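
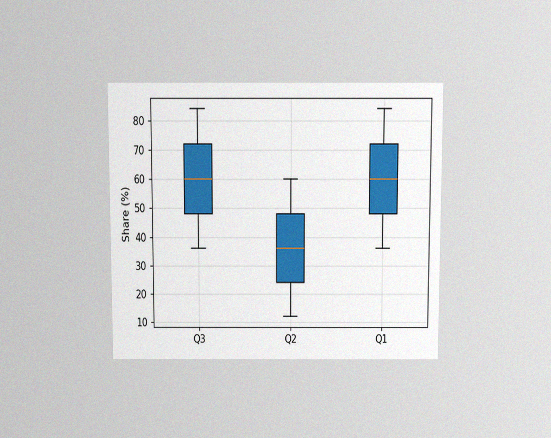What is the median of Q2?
36%

The chart is viewed slightly from above, with some photo noise. The median line in the Q2 box sits at 36%.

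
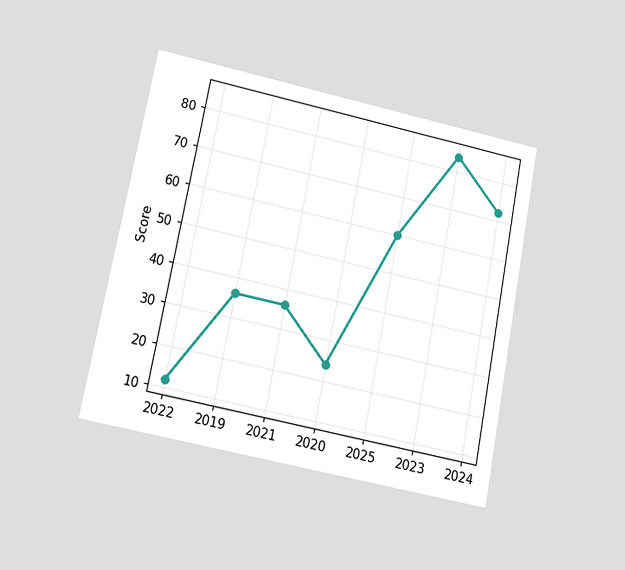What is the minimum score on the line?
12

The chart is tilted about 11° clockwise and viewed at a slight angle. The lowest point is at 2022, and reading across to the y-axis gives 12.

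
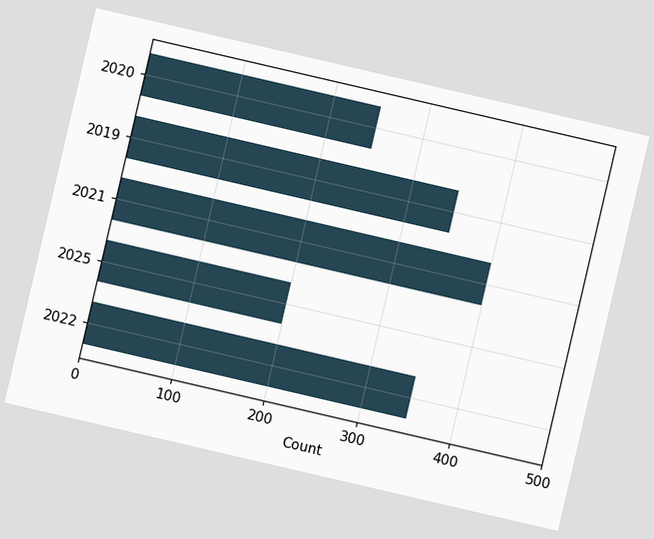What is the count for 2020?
250

The chart is tilted about 13° clockwise. Reading along the chart's x-axis, the 2020 bar reaches 250.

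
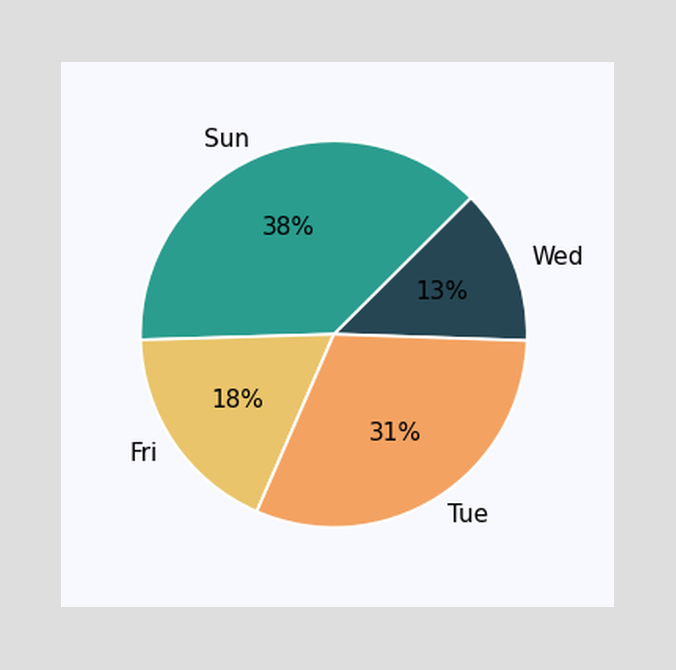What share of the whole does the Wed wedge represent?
The Wed slice takes up 13% of the pie.

13%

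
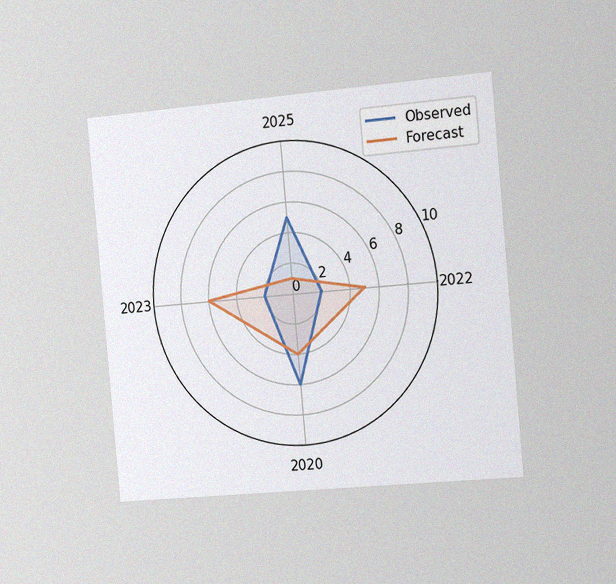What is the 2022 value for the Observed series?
The chart is tilted about 5° counter-clockwise and viewed slightly from the right, with some photo noise. On the 2022 axis, Observed reaches 2.

2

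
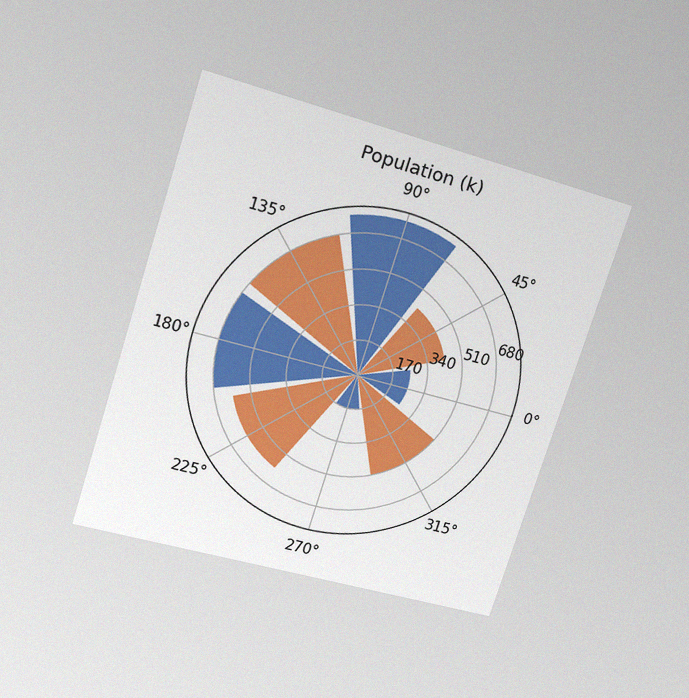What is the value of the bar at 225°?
595k

The chart is tilted about 18° clockwise and viewed at a slight angle, with some photo noise. The bar at 225° reaches 595k on the radial axis.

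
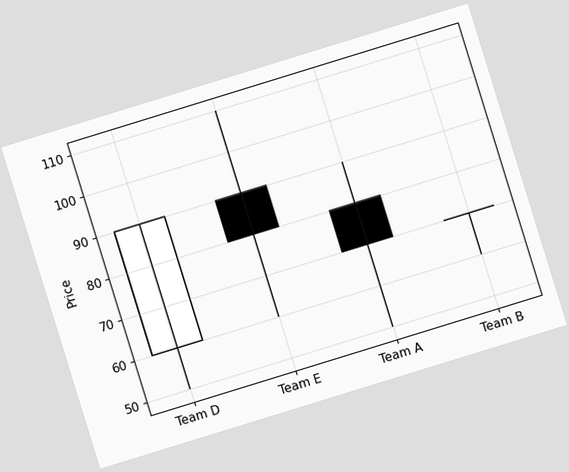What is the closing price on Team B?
70

The chart is tilted about 17° counter-clockwise. The Team B candle closes at 70.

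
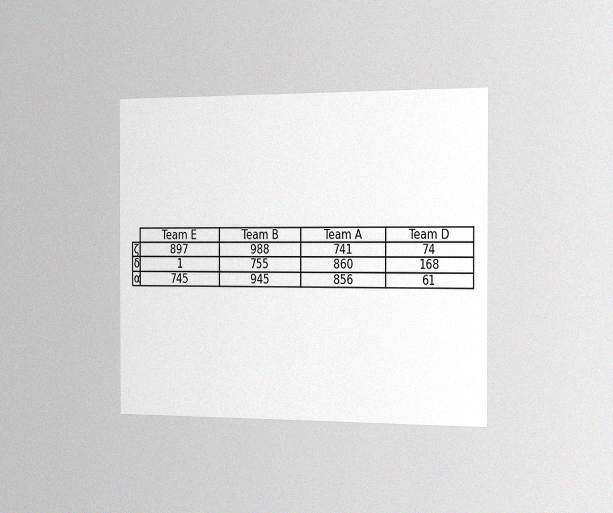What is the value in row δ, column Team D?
168

The chart is viewed slightly from the right, with some photo noise. The (δ, Team D) cell reads 168.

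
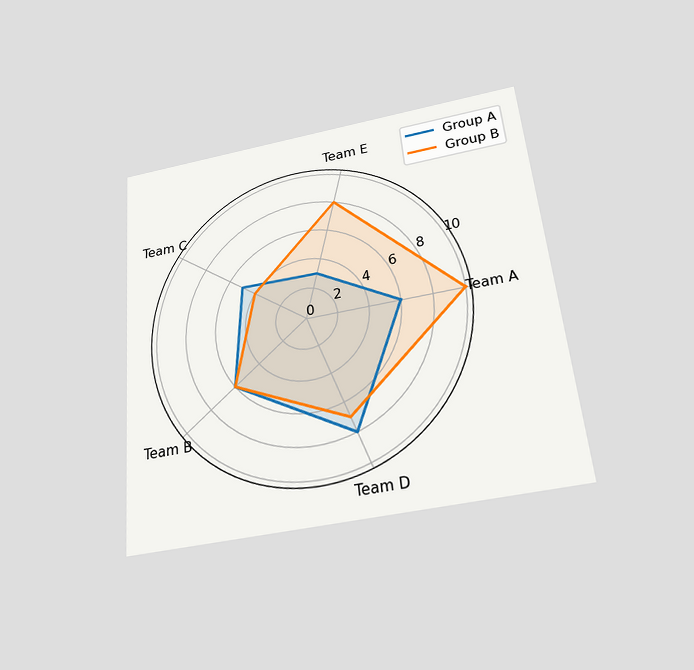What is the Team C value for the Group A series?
5

The chart is tilted about 5° counter-clockwise and viewed slightly from below. On the Team C axis, Group A reaches 5.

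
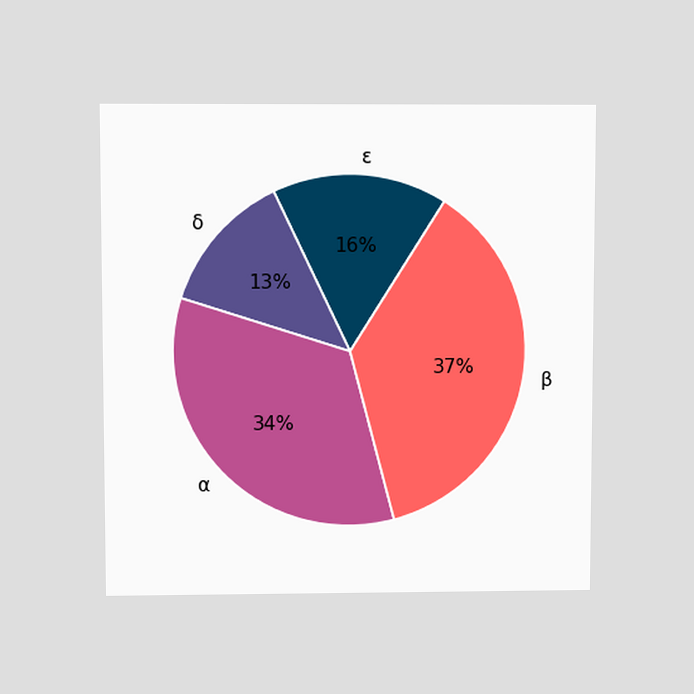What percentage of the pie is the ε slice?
The chart is viewed slightly from above. The ε slice takes up 16% of the pie.

16%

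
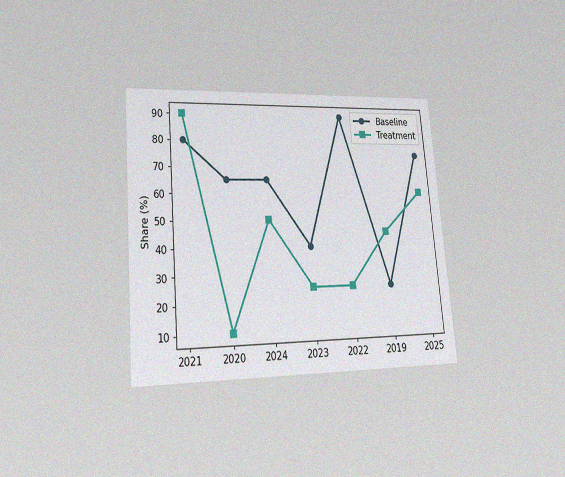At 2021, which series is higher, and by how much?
The chart is tilted about 5° counter-clockwise and viewed at a slight angle, with some photo noise. At 2021, Treatment sits above the other line by 10%.

Treatment, by 10%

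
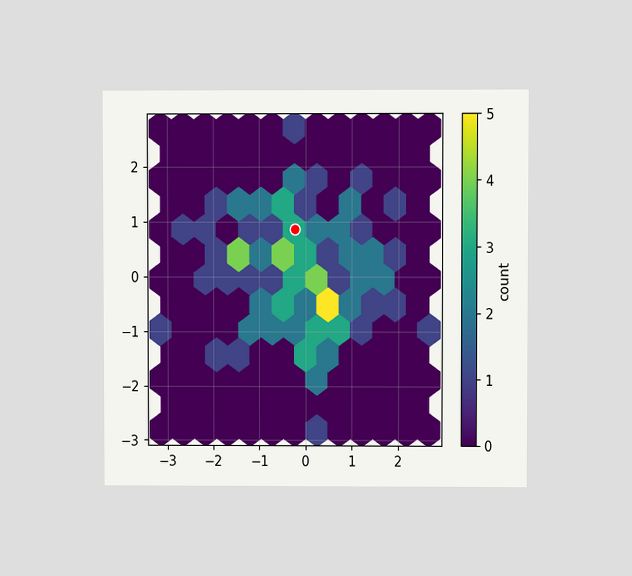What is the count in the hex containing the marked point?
The chart is viewed at a slight angle. The marked hex reads 3 on the colorbar.

3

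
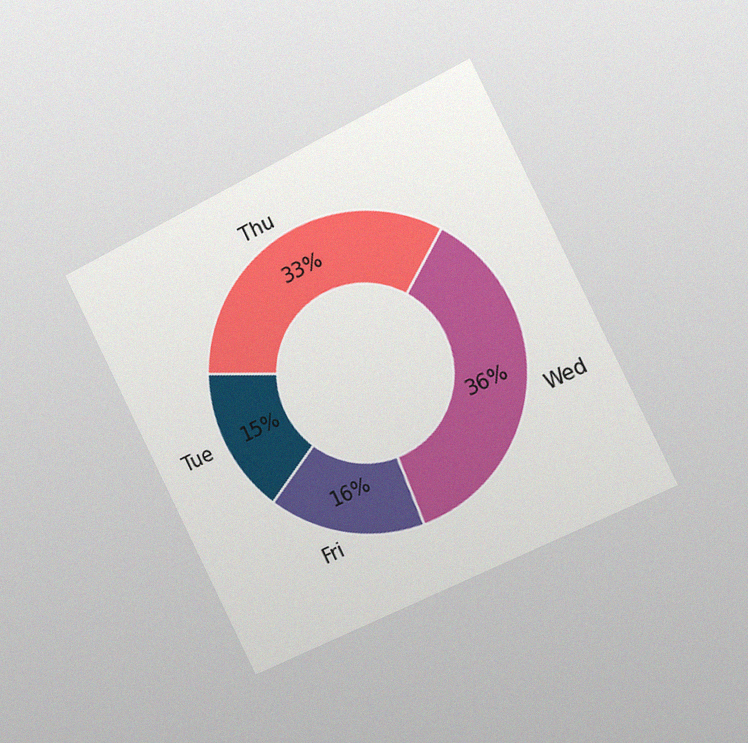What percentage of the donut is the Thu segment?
The chart is tilted about 26° counter-clockwise and viewed slightly from the right, with some photo noise. The Thu segment takes up 33% of the ring.

33%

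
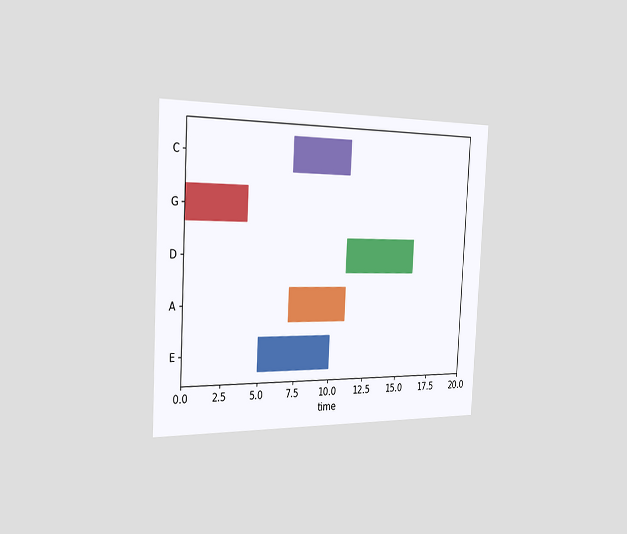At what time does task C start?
The chart is tilted about 3° clockwise and viewed slightly from the left. The C bar begins at t=7.

7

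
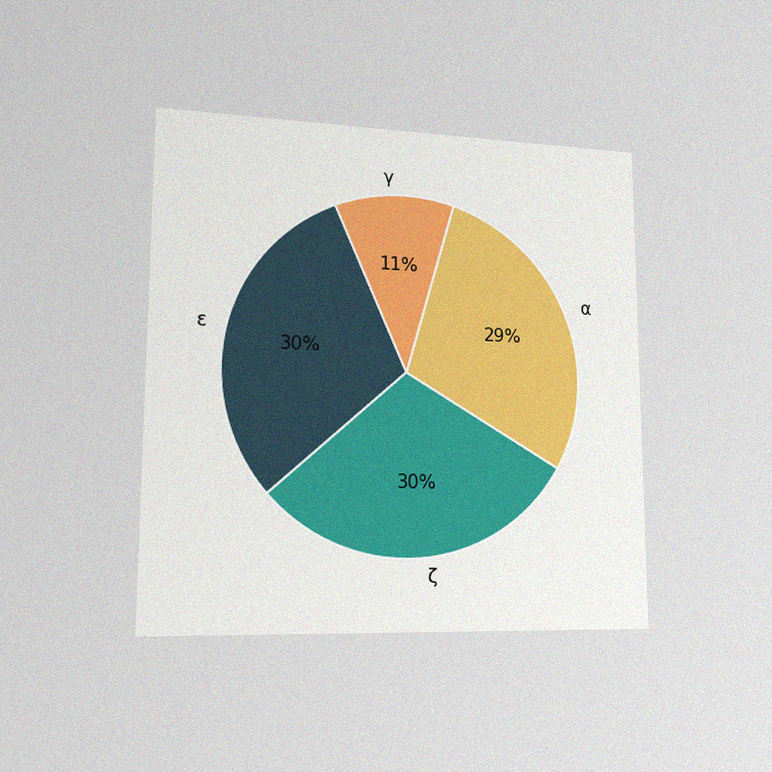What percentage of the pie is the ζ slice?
30%

The chart is viewed slightly from the left, with some photo noise. The ζ slice takes up 30% of the pie.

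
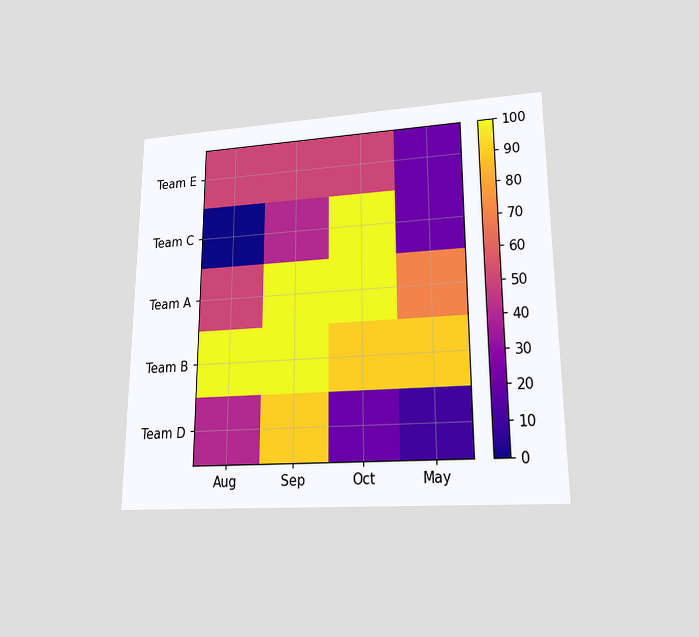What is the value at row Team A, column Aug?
50

The chart is viewed at a slight angle. Matching cell (Team A, Aug) against the colorbar gives 50.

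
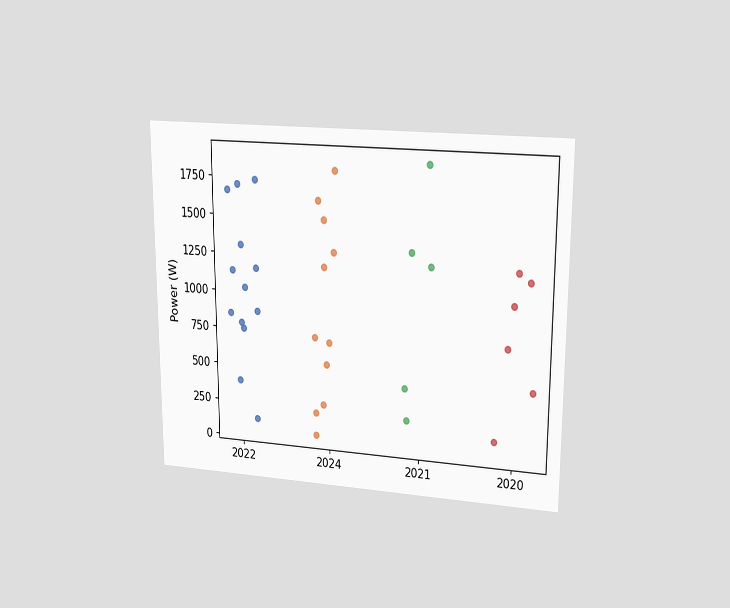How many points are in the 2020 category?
The chart is viewed at a slight angle. Counting the markers in the 2020 column gives 6.

6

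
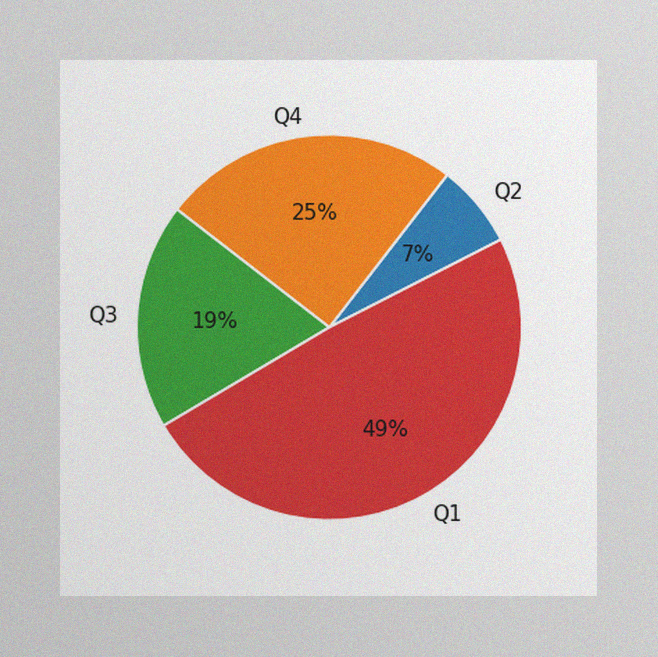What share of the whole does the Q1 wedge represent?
49%

The image has some photo noise and uneven lighting. The Q1 slice takes up 49% of the pie.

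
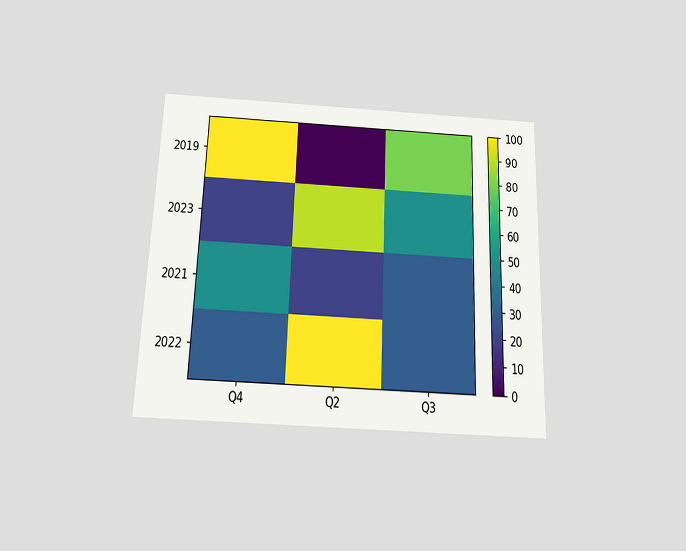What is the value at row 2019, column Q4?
100

The chart is tilted about 2° clockwise and viewed slightly from below. Matching cell (2019, Q4) against the colorbar gives 100.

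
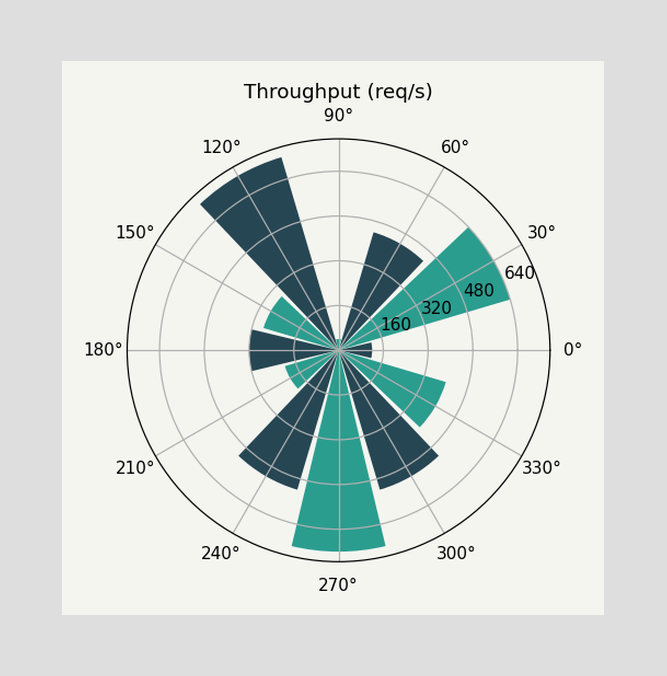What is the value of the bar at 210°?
200req/s

The bar at 210° reaches 200req/s on the radial axis.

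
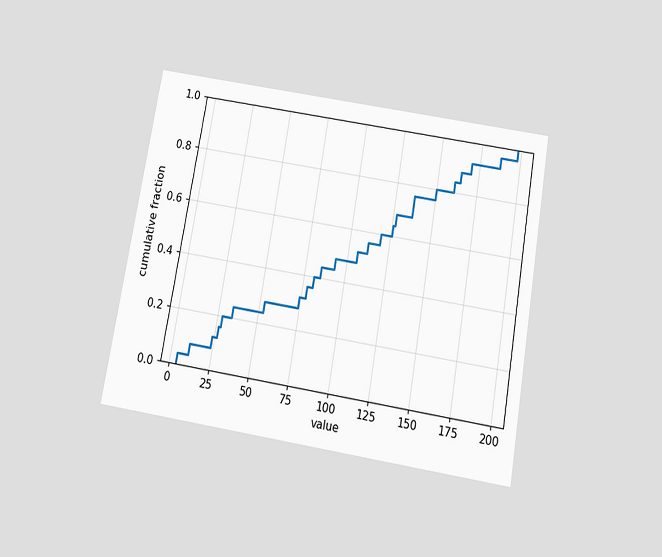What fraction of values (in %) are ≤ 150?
The chart is tilted about 10° clockwise and viewed slightly from below. At x=150 the ECDF step is at 80%.

80%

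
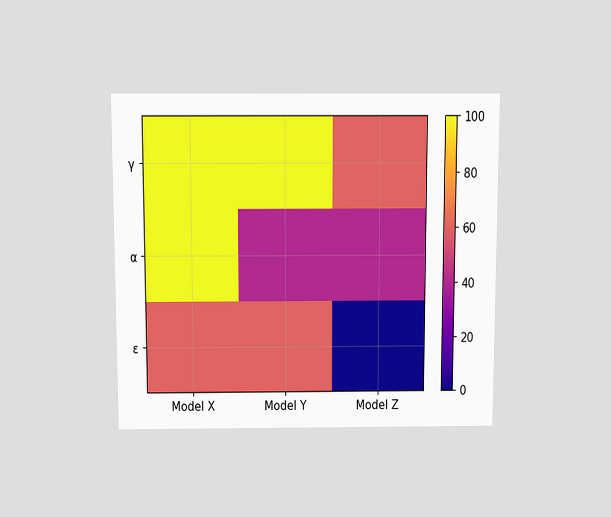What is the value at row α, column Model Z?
40

The chart is viewed slightly from above. Matching cell (α, Model Z) against the colorbar gives 40.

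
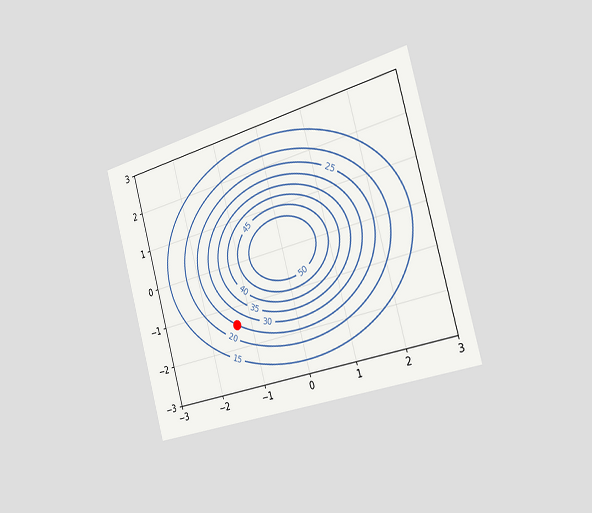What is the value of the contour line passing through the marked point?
25

The chart is tilted about 15° counter-clockwise and viewed slightly from the right. The marked point sits on the contour labelled 25.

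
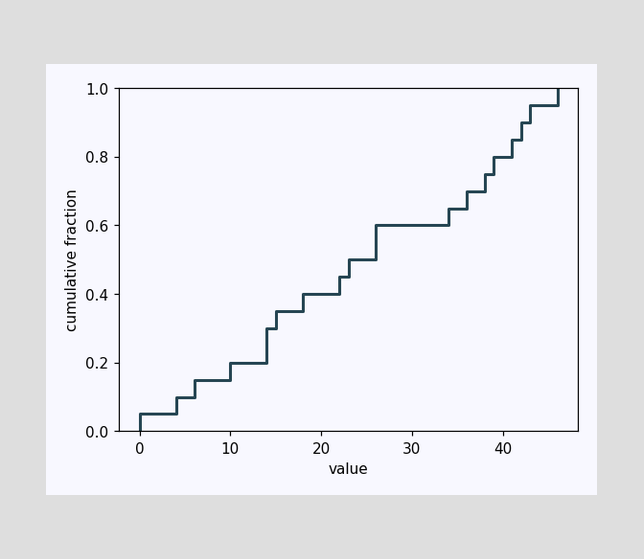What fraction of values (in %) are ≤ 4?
10%

At x=4 the ECDF step is at 10%.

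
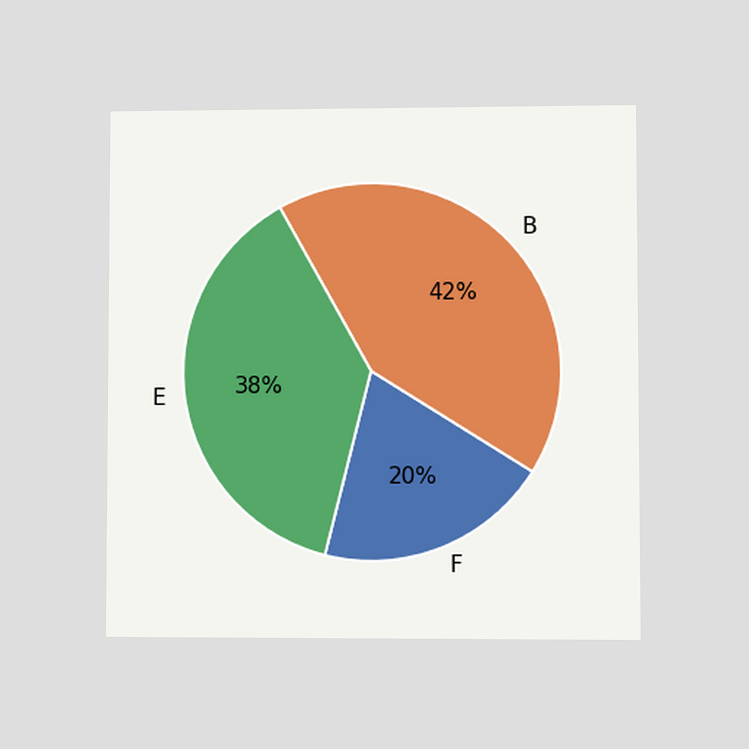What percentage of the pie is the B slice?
42%

The chart is viewed at a slight angle. The B slice takes up 42% of the pie.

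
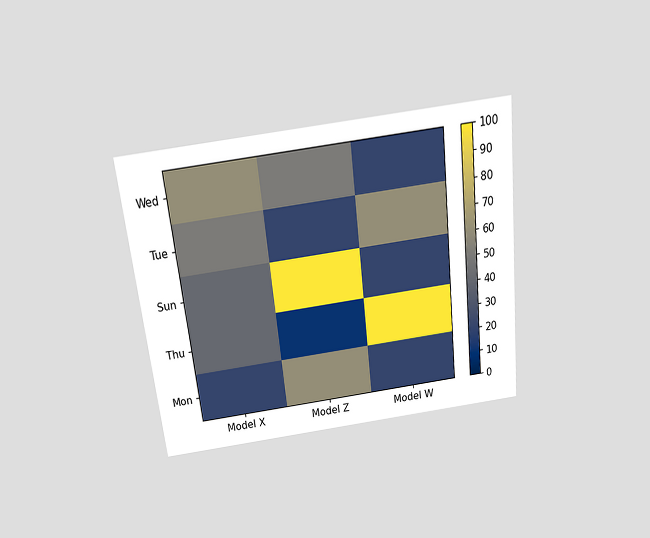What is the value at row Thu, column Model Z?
10

The chart is tilted about 6° counter-clockwise and viewed slightly from above. Matching cell (Thu, Model Z) against the colorbar gives 10.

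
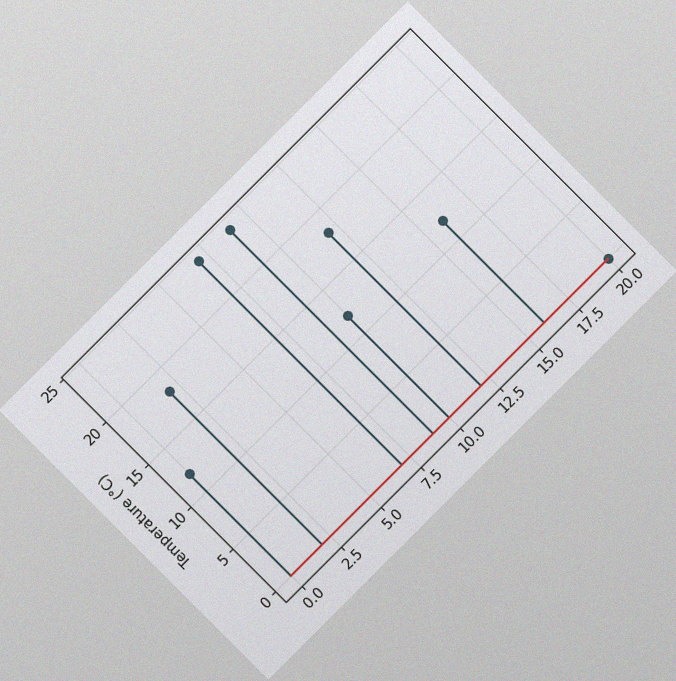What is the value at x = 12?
18°C

The chart is tilted about 45° counter-clockwise, with some photo noise. The stem at x=12 reaches 18°C.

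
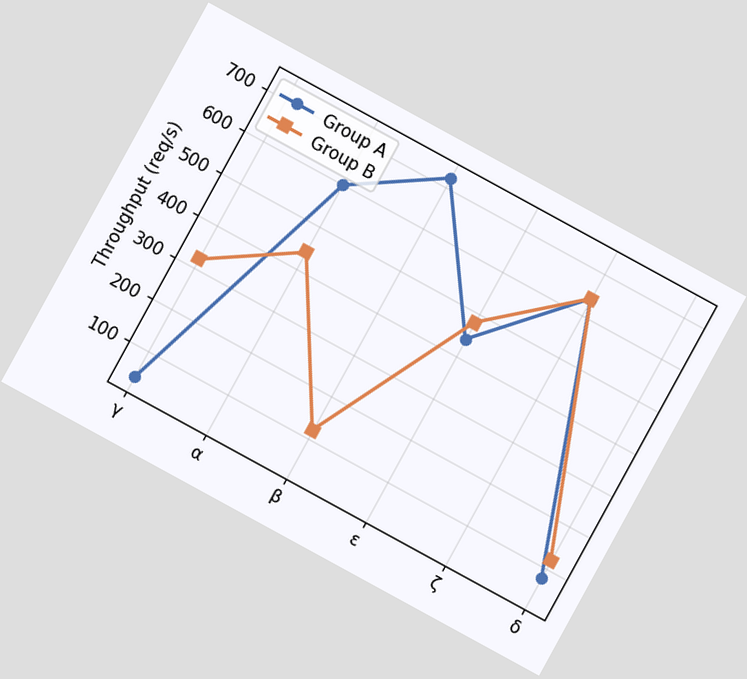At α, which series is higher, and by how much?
Group A, by 160req/s

The chart is tilted about 29° clockwise. At α, Group A sits above the other line by 160req/s.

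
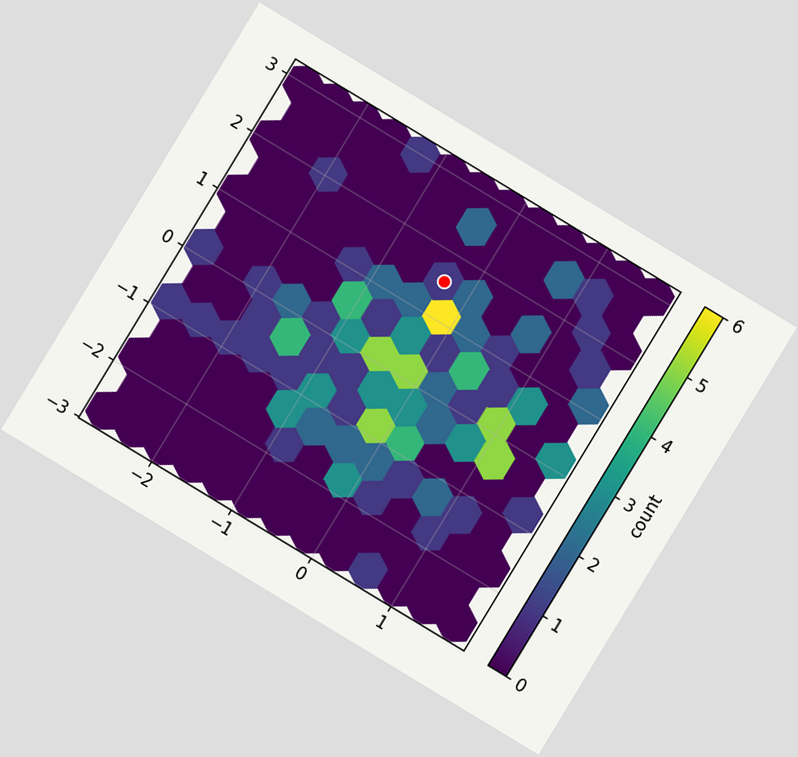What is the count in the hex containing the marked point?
The chart is tilted about 31° clockwise. The marked hex reads 1 on the colorbar.

1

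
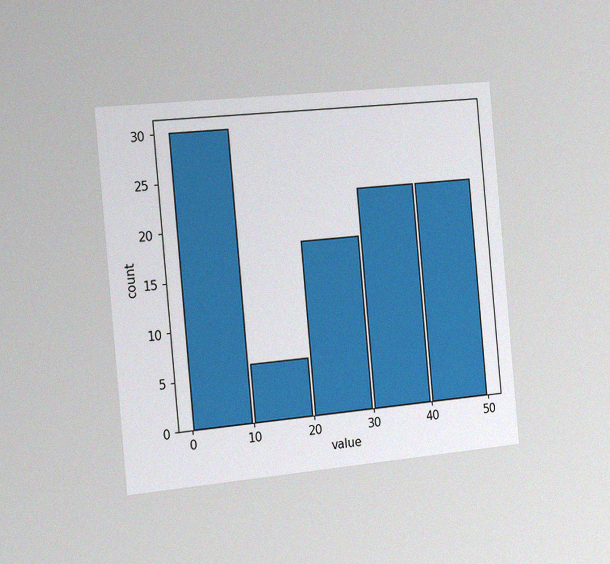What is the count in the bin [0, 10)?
The chart is tilted about 5° counter-clockwise and viewed slightly from the left, with some photo noise. The [0, 10) bin has height 30.

30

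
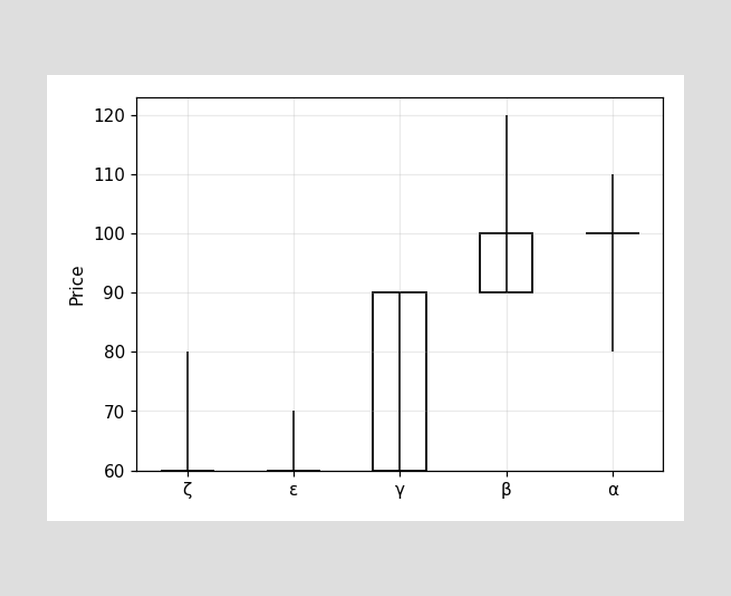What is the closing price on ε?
The ε candle closes at 60.

60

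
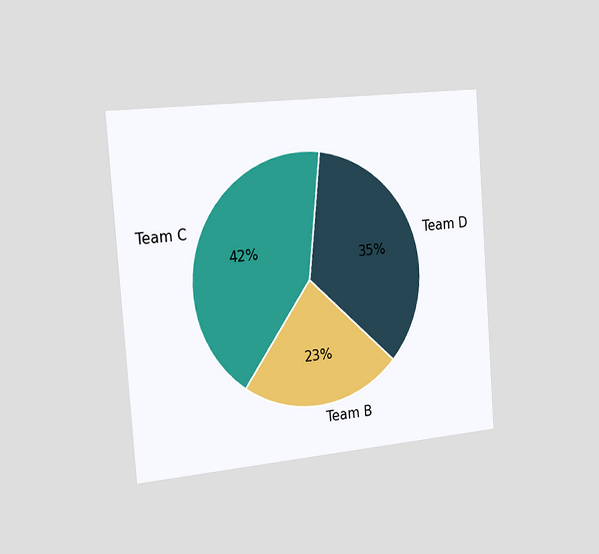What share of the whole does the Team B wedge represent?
23%

The chart is tilted about 4° counter-clockwise and viewed slightly from the left. The Team B slice takes up 23% of the pie.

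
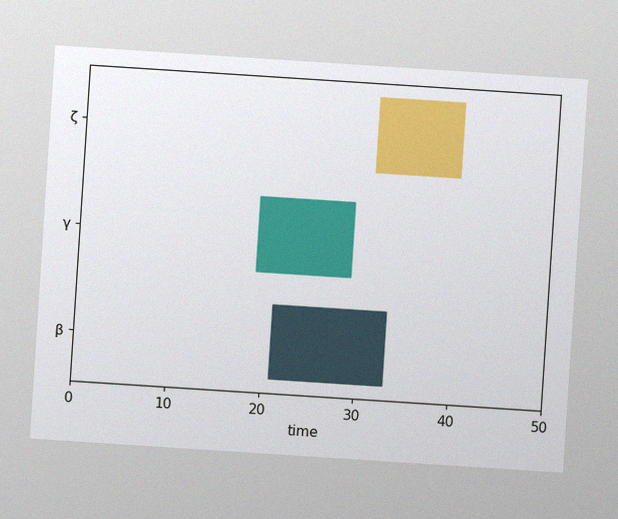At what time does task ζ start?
The chart is tilted about 4° clockwise, with some photo noise. The ζ bar begins at t=31.

31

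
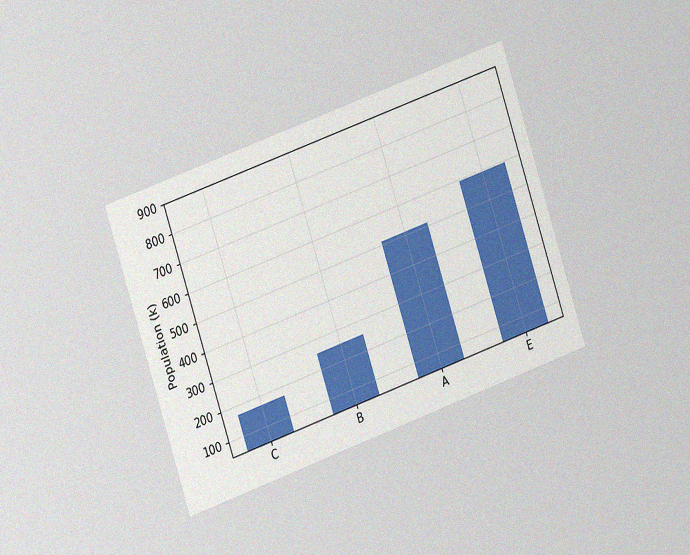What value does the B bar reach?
255k

The chart is tilted about 19° counter-clockwise and viewed slightly from the left, with some photo noise. Reading along the chart's y-axis, the B bar reaches 255k.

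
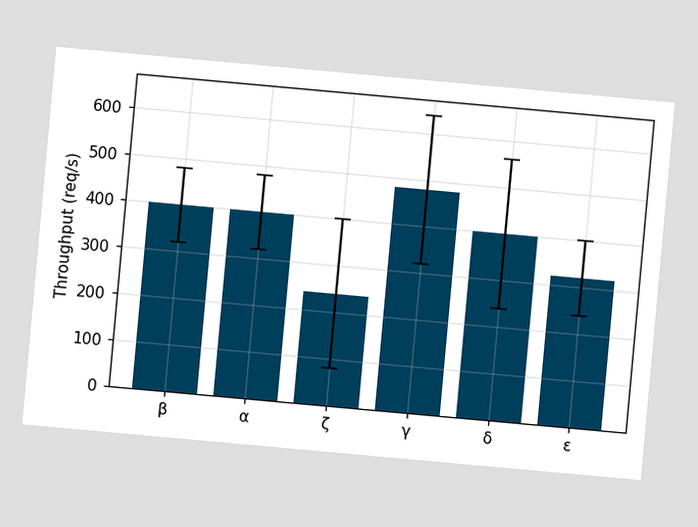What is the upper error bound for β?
480req/s

The chart is tilted about 5° clockwise. The β bar's upper whisker reaches 480req/s.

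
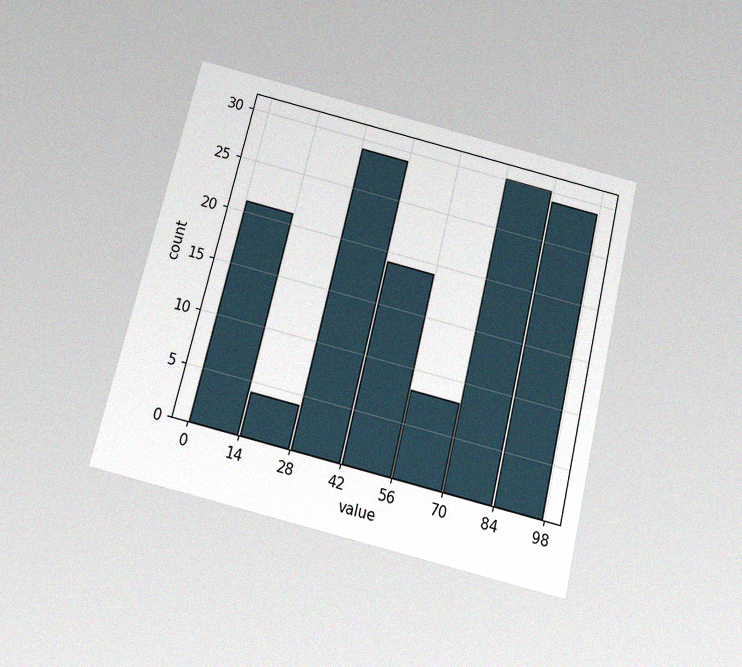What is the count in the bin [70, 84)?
The chart is tilted about 14° clockwise and viewed slightly from below, with some photo noise. The [70, 84) bin has height 30.

30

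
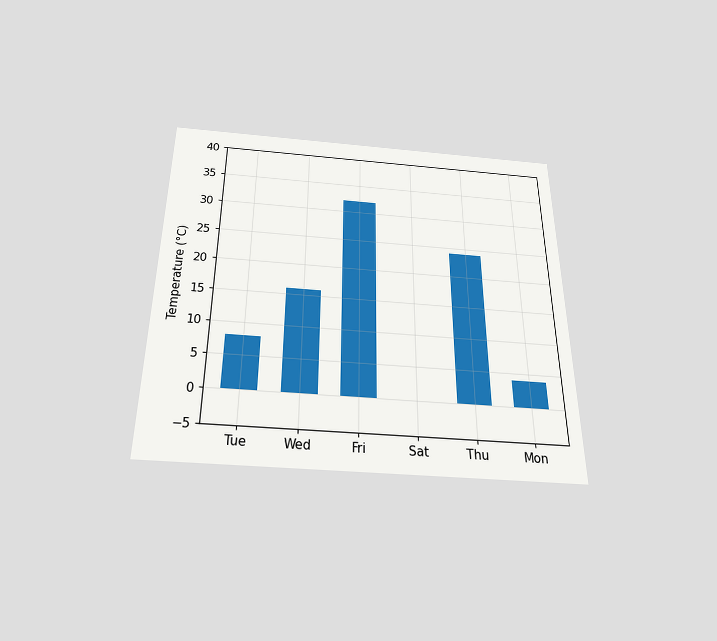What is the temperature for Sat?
0°C

The chart is viewed slightly from below. Reading along the chart's y-axis, the Sat bar reaches 0°C.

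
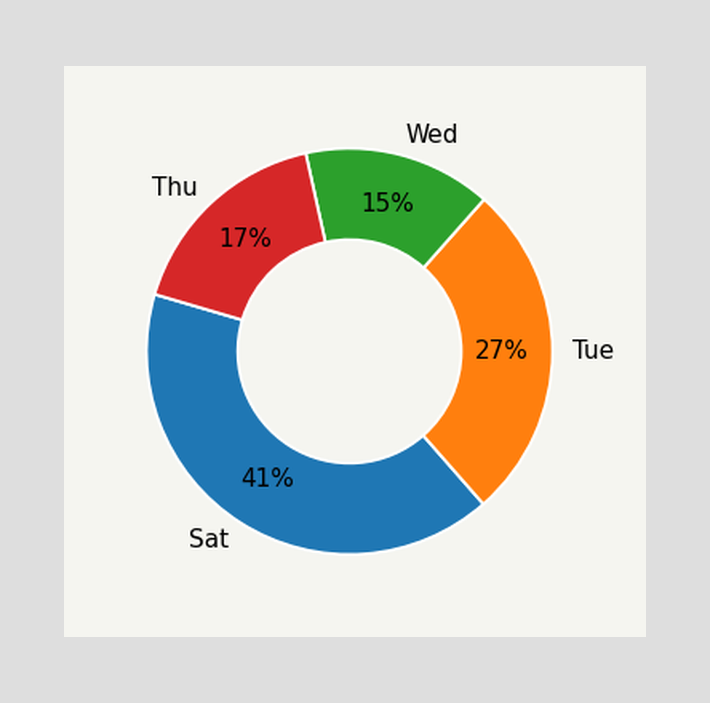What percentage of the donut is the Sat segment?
The Sat segment takes up 41% of the ring.

41%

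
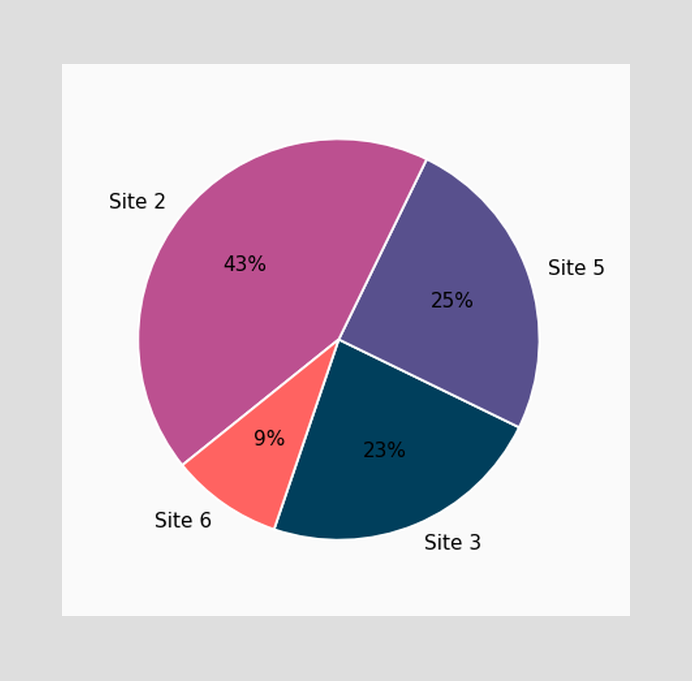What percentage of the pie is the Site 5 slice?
The Site 5 slice takes up 25% of the pie.

25%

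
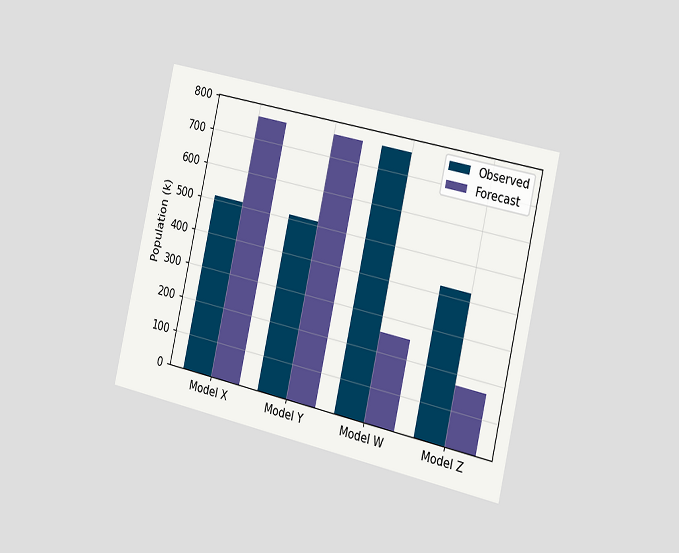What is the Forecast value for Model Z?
170k

The chart is tilted about 13° clockwise and viewed slightly from the right. The Forecast bar at Model Z reaches 170k on the y-axis.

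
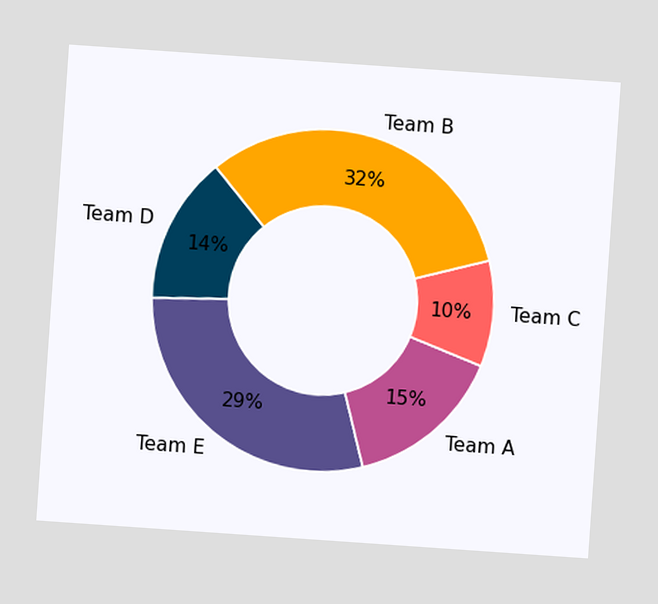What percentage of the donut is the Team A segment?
15%

The chart is tilted about 4° clockwise. The Team A segment takes up 15% of the ring.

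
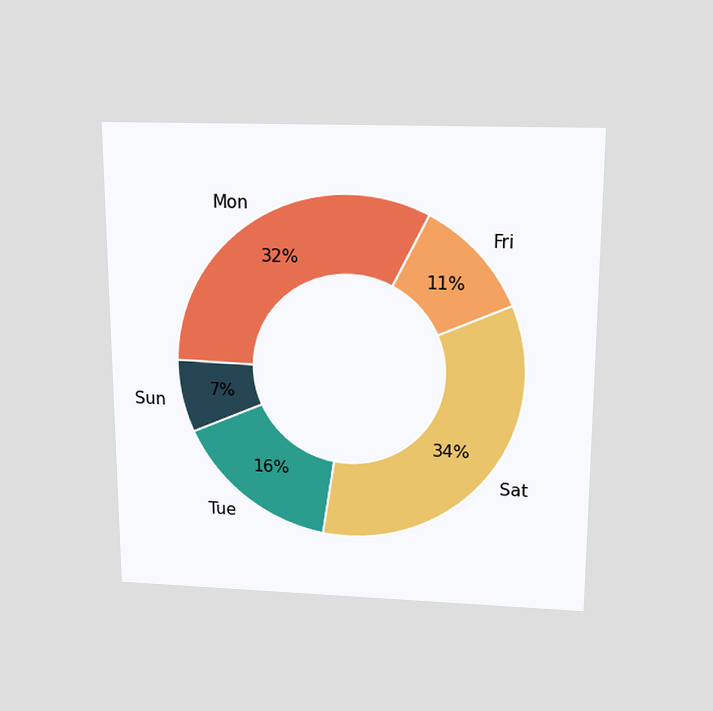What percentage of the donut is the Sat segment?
34%

The chart is viewed slightly from above. The Sat segment takes up 34% of the ring.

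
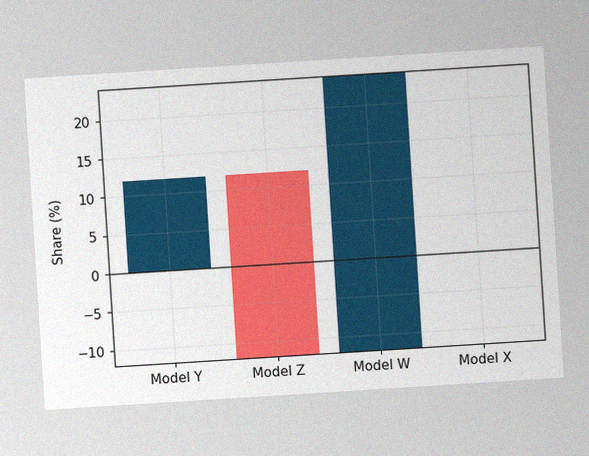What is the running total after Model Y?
12%

The chart is tilted about 4° counter-clockwise, with some photo noise. After Model Y the running total reaches 12%.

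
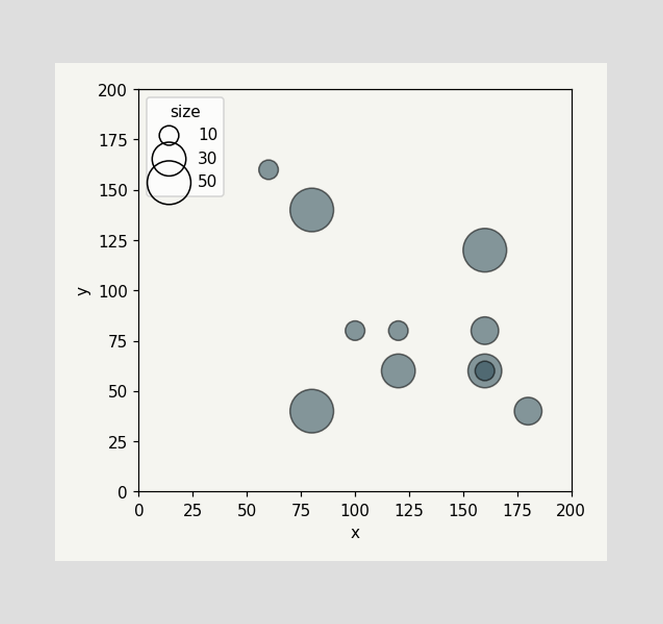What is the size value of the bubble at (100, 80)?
Matching the bubble at (100, 80) against the size legend gives 10.

10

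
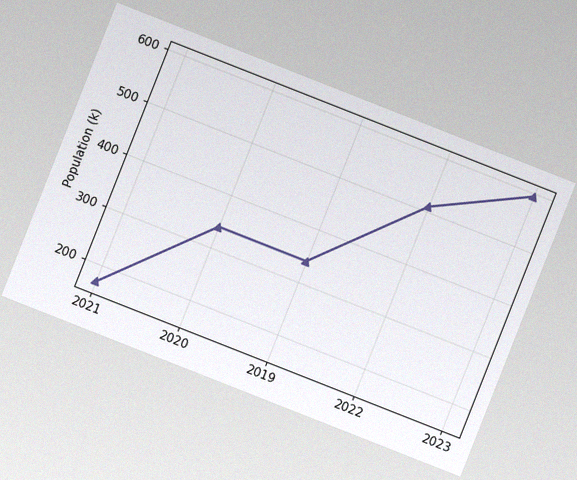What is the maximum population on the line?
The chart is tilted about 22° clockwise, with some photo noise. The highest point is at 2023, and reading across to the y-axis gives 595k.

595k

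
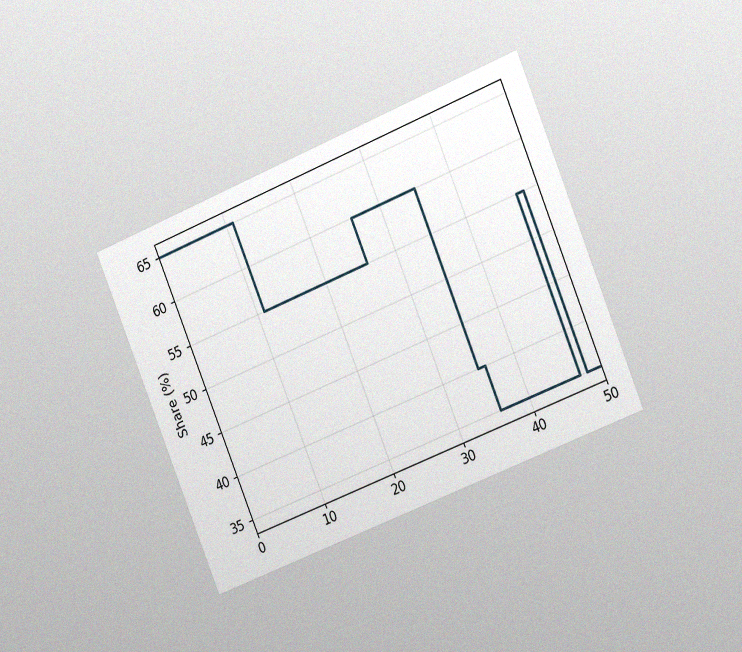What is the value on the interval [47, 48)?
The chart is tilted about 22° counter-clockwise and viewed slightly from the right, with some photo noise. On [47, 48) the step sits at 55%.

55%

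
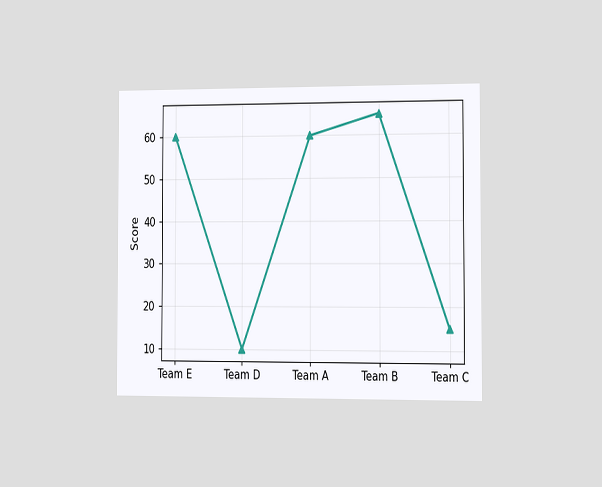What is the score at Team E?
60

The chart is viewed slightly from the right. At Team E, the line is at 60.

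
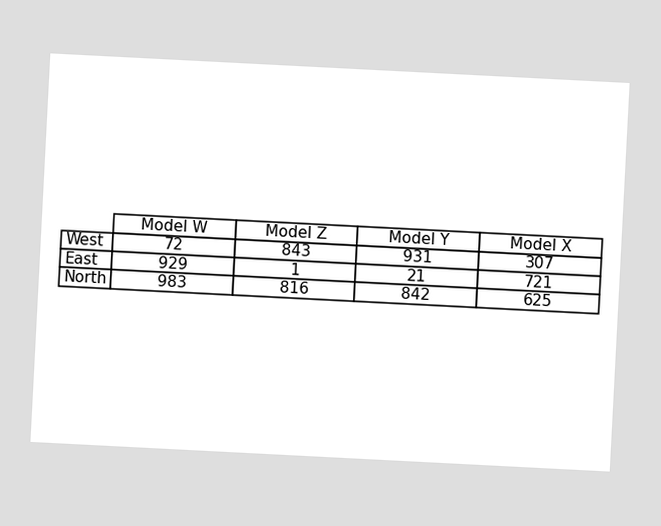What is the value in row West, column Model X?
307

The chart is tilted about 3° clockwise. The (West, Model X) cell reads 307.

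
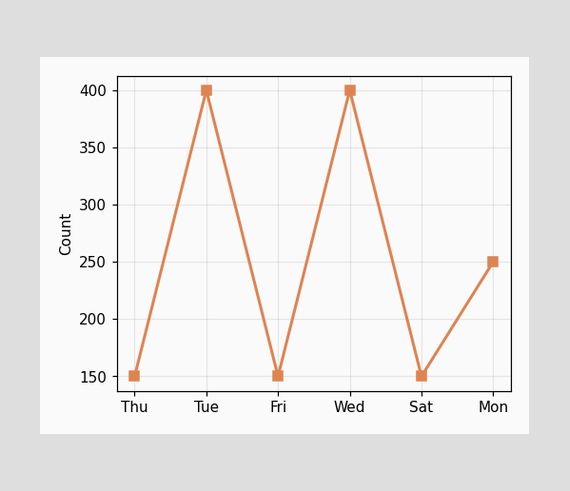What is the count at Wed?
At Wed, the line is at 400.

400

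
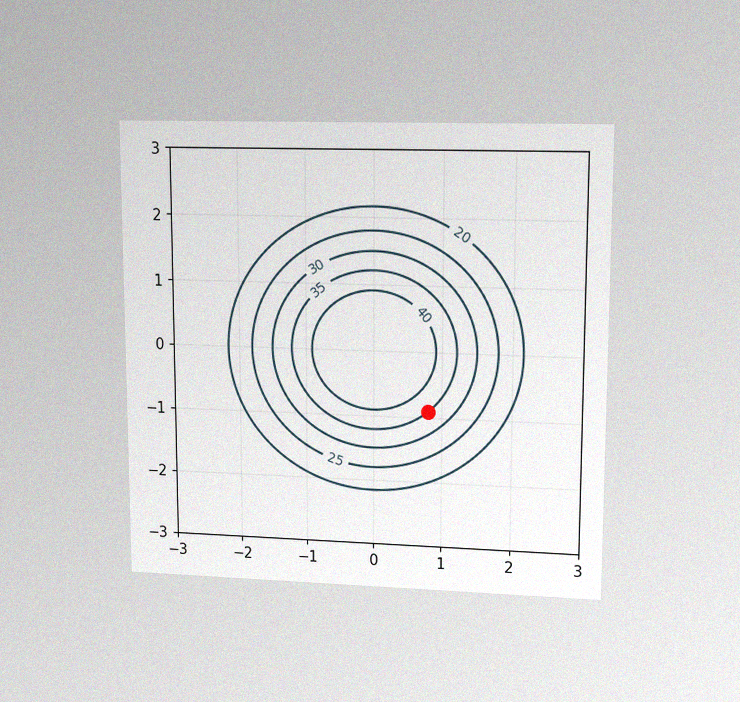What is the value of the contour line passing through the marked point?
The chart is viewed at a slight angle, with some photo noise. The marked point sits on the contour labelled 35.

35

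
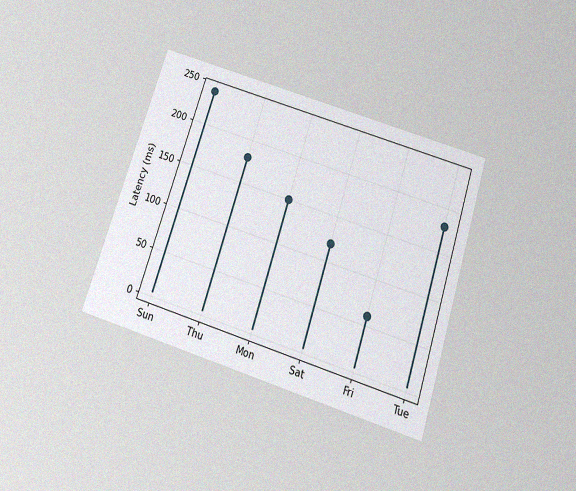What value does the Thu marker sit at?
180ms

The chart is tilted about 18° clockwise and viewed slightly from below, with some photo noise. The Thu marker sits at 180ms.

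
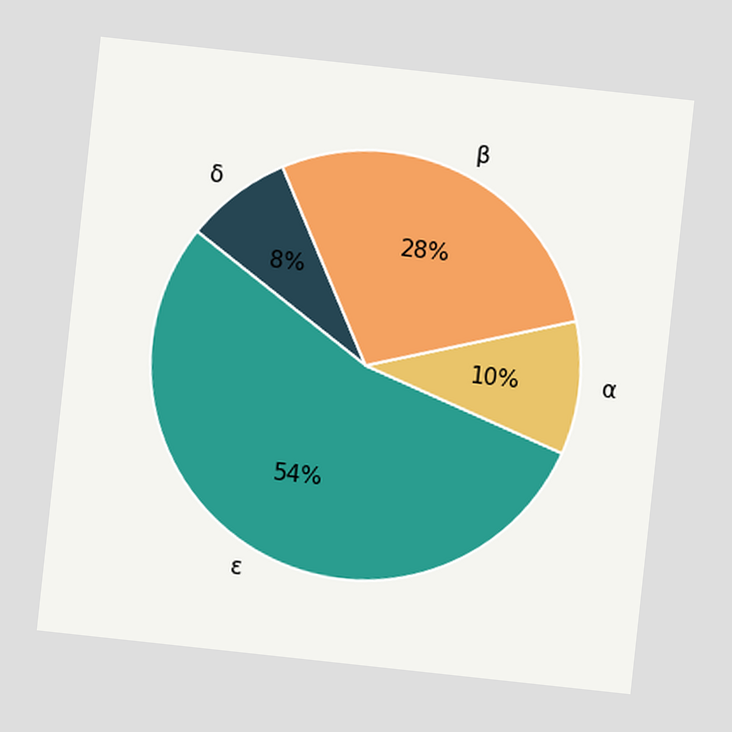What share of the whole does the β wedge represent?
28%

The chart is tilted about 6° clockwise. The β slice takes up 28% of the pie.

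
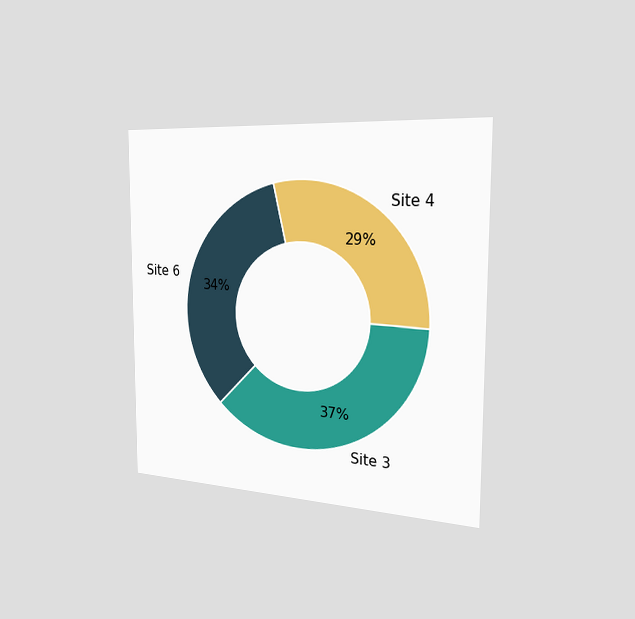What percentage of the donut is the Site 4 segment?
29%

The chart is viewed slightly from the right. The Site 4 segment takes up 29% of the ring.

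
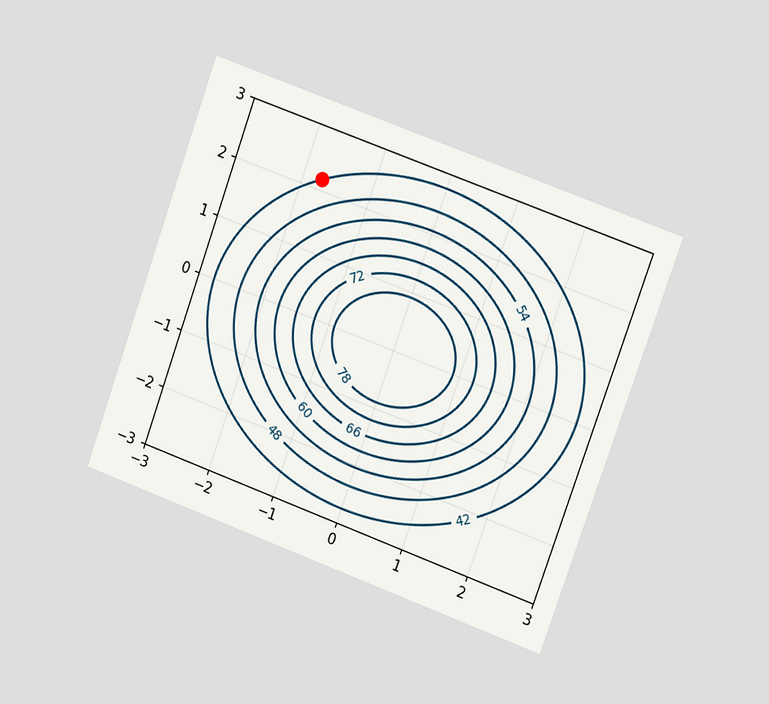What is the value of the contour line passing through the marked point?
The chart is tilted about 20° clockwise and viewed slightly from the right. The marked point sits on the contour labelled 42.

42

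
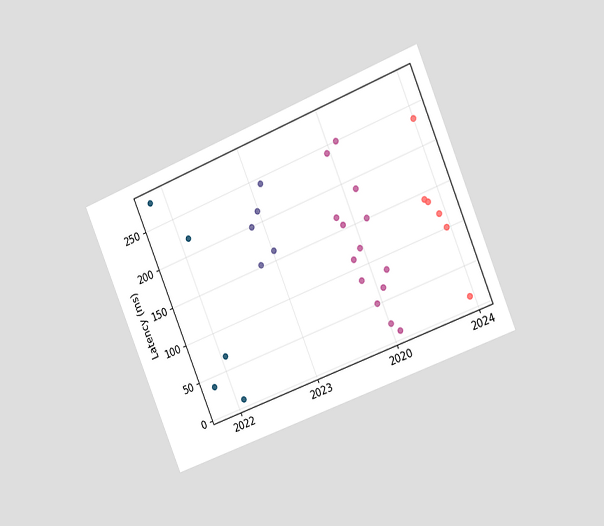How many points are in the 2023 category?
5

The chart is tilted about 22° counter-clockwise and viewed slightly from the right. Counting the markers in the 2023 column gives 5.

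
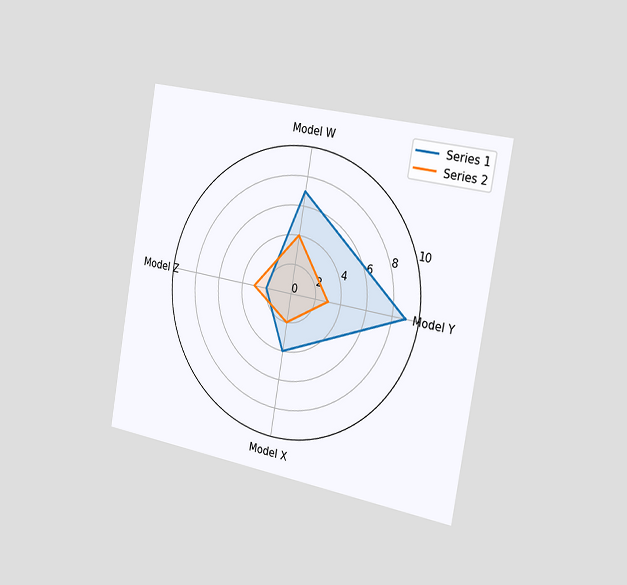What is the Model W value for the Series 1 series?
The chart is tilted about 10° clockwise and viewed slightly from the right. On the Model W axis, Series 1 reaches 7.

7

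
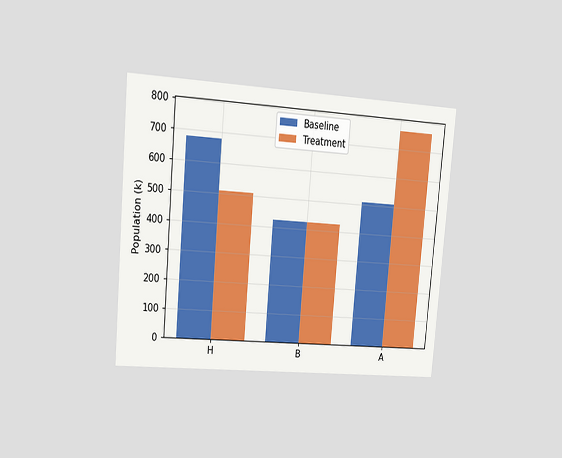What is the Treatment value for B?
425k

The chart is tilted about 5° clockwise and viewed slightly from the left. The Treatment bar at B reaches 425k on the y-axis.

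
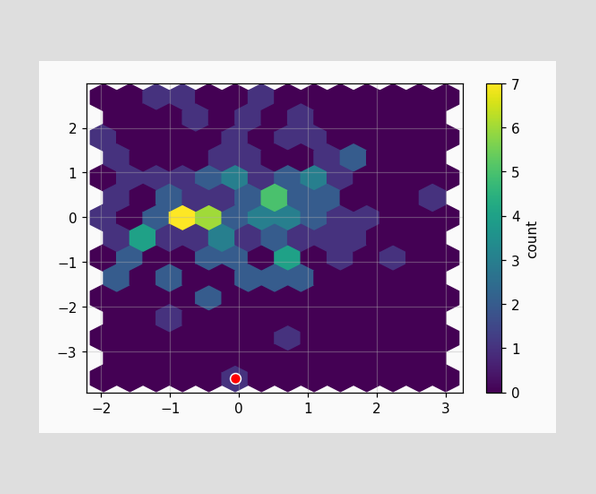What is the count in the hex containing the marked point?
The marked hex reads 1 on the colorbar.

1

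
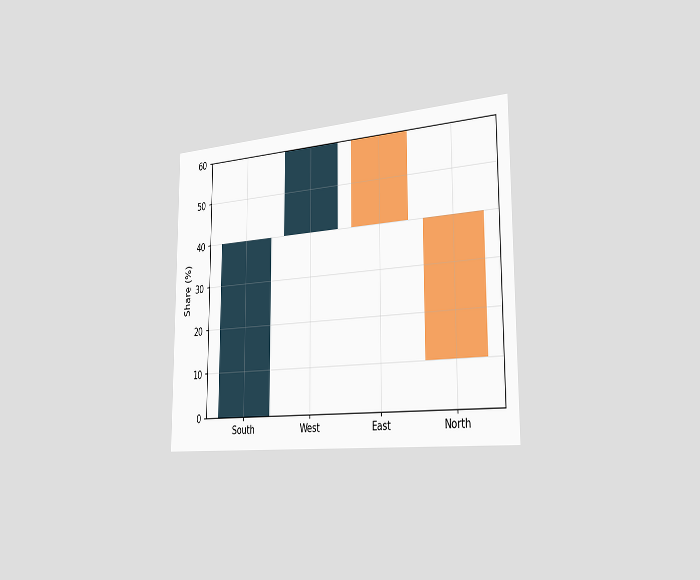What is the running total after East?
The chart is viewed slightly from the right. After East the running total reaches 40%.

40%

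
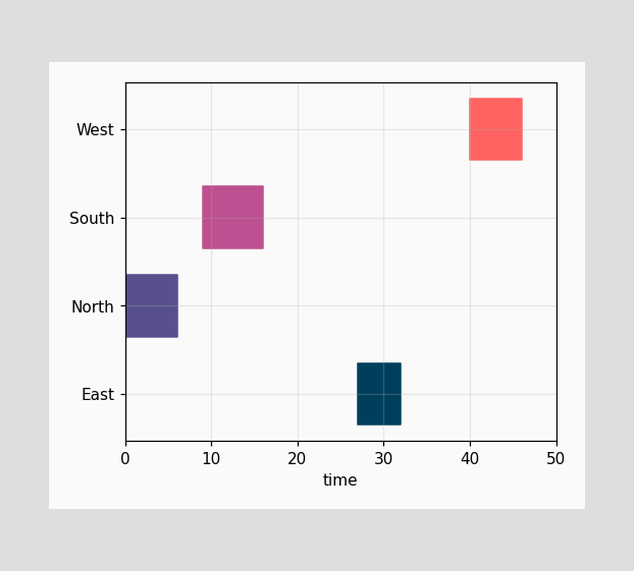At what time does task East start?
27

The East bar begins at t=27.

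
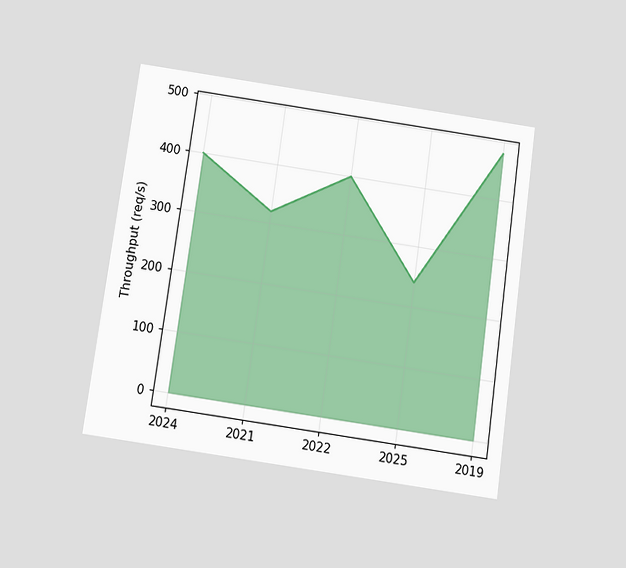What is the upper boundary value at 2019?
480req/s

The chart is tilted about 8° clockwise and viewed slightly from below. At 2019 the upper boundary is at 480req/s.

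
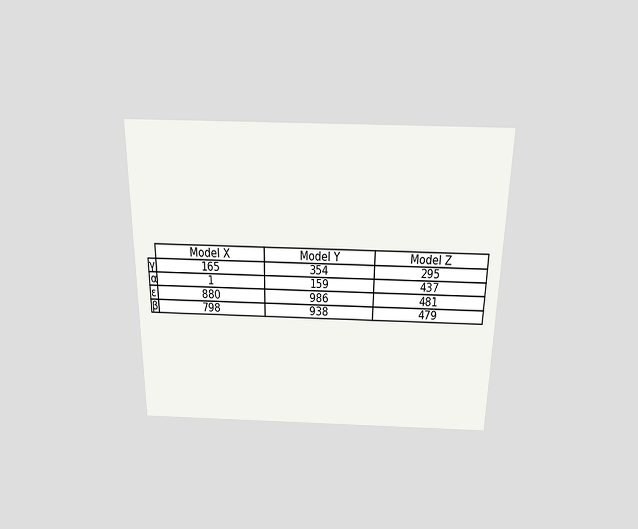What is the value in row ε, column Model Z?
481

The chart is viewed slightly from above. The (ε, Model Z) cell reads 481.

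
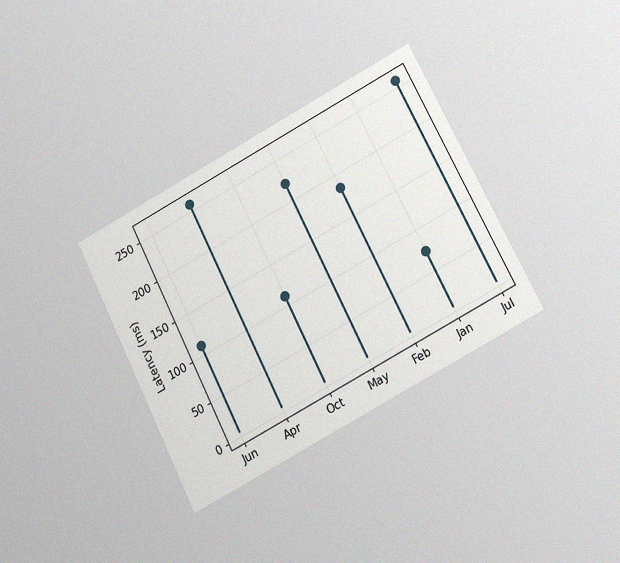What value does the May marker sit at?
222ms

The chart is tilted about 27° counter-clockwise and viewed at a slight angle, with some photo noise. The May marker sits at 222ms.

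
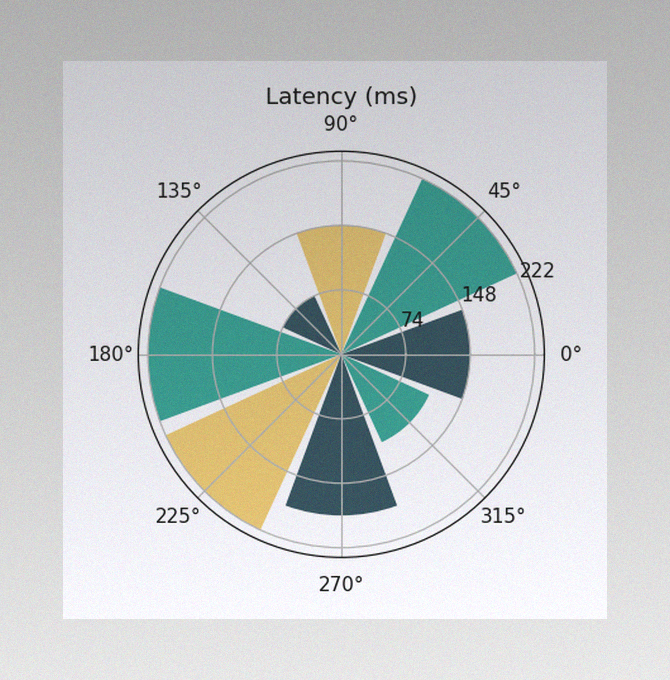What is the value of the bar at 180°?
222ms

The image has some photo noise and uneven lighting. The bar at 180° reaches 222ms on the radial axis.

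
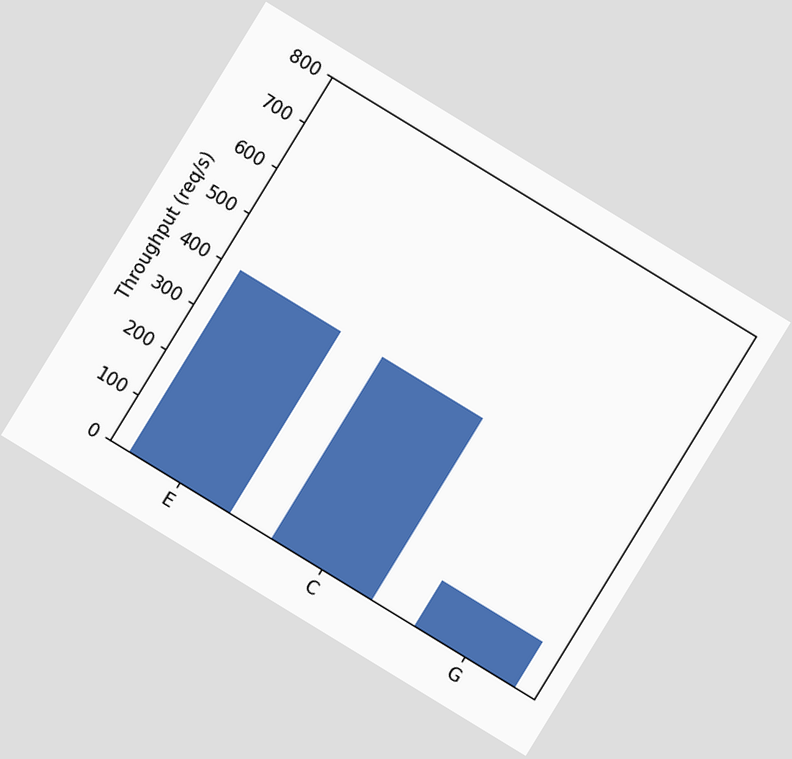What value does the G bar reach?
The chart is tilted about 31° clockwise. Reading along the chart's y-axis, the G bar reaches 100req/s.

100req/s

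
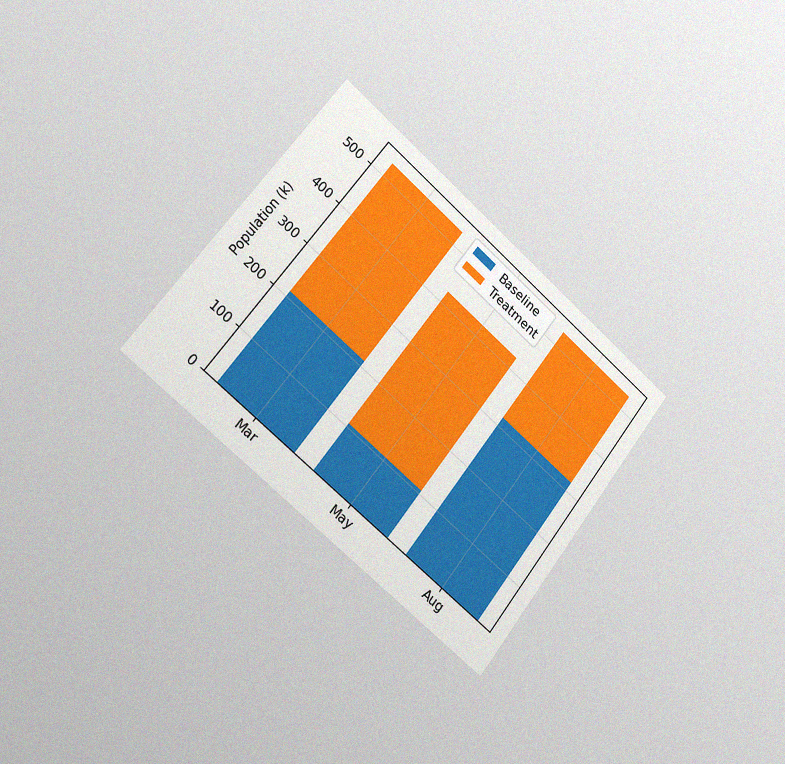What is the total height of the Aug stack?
The chart is tilted about 38° clockwise and viewed slightly from the left, with some photo noise. The Aug stack's top reaches 530k on the y-axis.

530k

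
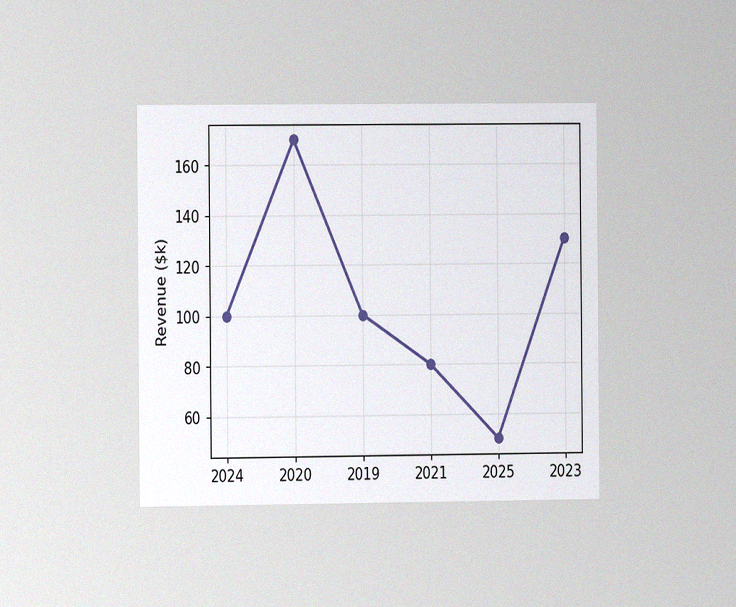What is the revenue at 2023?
The chart is viewed slightly from the left, with some photo noise. At 2023, the line is at $130k.

$130k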